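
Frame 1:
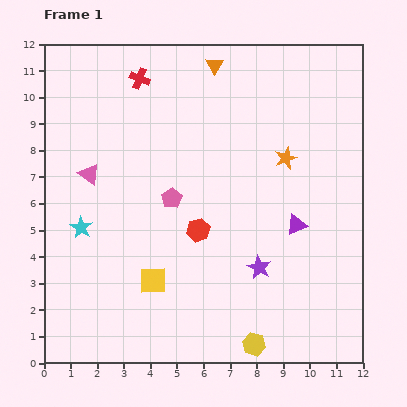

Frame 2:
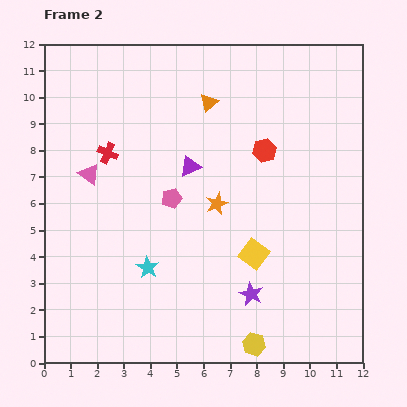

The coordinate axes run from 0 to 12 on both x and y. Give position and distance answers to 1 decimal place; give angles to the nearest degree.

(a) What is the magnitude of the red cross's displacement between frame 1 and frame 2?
3.0

The red cross moved from (3.6, 10.7) to (2.4, 7.9), a distance of √(1.2² + 2.8²) ≈ 3.0.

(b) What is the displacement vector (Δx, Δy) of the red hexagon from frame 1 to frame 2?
(2.5, 3.0)

The red hexagon was at (5.8, 5.0) in frame 1 and (8.3, 8.0) in frame 2.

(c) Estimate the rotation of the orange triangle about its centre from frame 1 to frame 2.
16° clockwise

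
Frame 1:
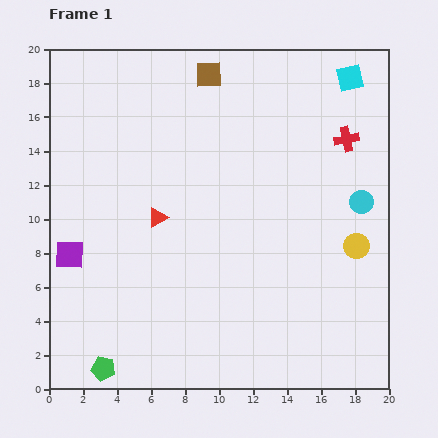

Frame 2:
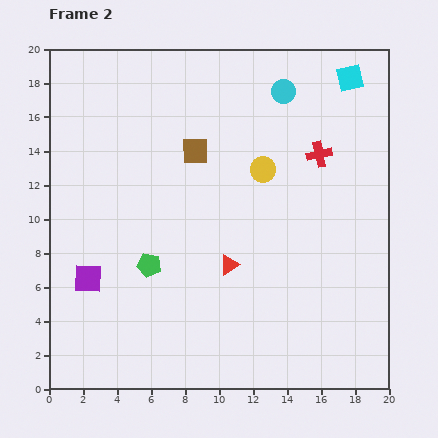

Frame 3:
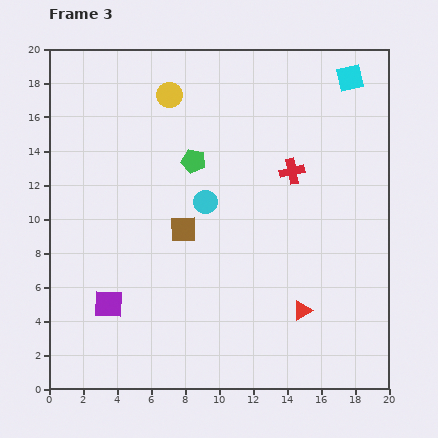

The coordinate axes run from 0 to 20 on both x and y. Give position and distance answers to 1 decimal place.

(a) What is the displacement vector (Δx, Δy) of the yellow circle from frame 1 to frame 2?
(-5.5, 4.5)

The yellow circle was at (18.1, 8.4) in frame 1 and (12.6, 12.9) in frame 2.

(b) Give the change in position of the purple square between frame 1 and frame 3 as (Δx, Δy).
(2.3, -2.9)

The purple square was at (1.2, 7.9) in frame 1 and (3.5, 5.0) in frame 3.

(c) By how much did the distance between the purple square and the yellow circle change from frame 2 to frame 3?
+0.7

Distance in frame 2: 12.1. Distance in frame 3: 12.8.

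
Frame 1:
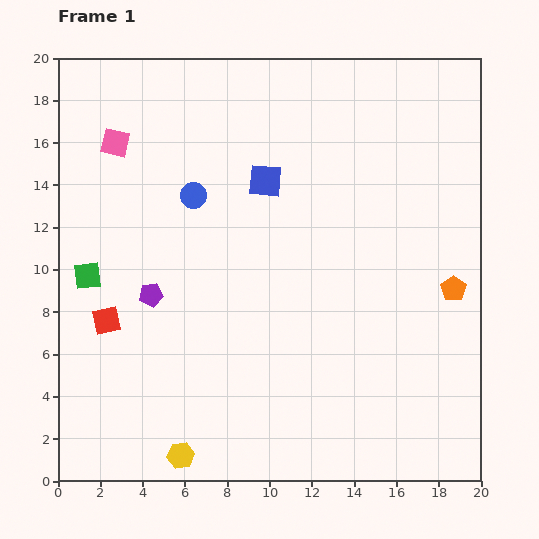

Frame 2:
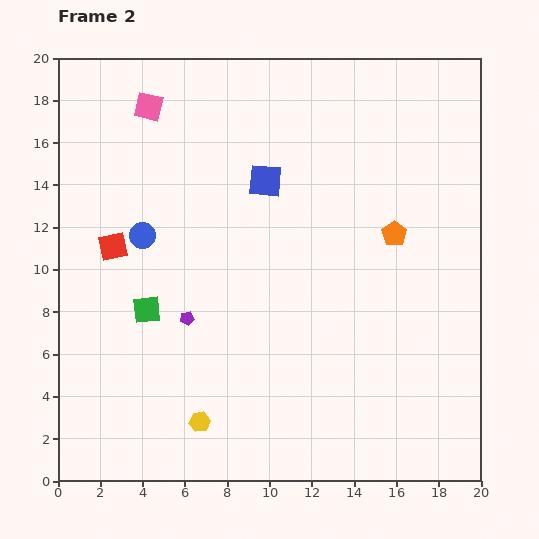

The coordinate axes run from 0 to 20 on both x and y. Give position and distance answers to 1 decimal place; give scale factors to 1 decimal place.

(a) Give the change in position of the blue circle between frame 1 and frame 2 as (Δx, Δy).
(-2.4, -1.9)

The blue circle was at (6.4, 13.5) in frame 1 and (4.0, 11.6) in frame 2.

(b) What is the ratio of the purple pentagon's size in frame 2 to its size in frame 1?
0.6×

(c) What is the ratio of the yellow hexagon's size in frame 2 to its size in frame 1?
0.8×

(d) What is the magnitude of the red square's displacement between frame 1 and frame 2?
3.5

The red square moved from (2.3, 7.6) to (2.6, 11.1), a distance of √(0.3² + 3.5²) ≈ 3.5.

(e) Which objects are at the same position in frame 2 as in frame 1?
the blue square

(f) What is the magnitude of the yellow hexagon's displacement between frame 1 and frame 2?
1.8

The yellow hexagon moved from (5.8, 1.2) to (6.7, 2.8), a distance of √(0.9² + 1.6²) ≈ 1.8.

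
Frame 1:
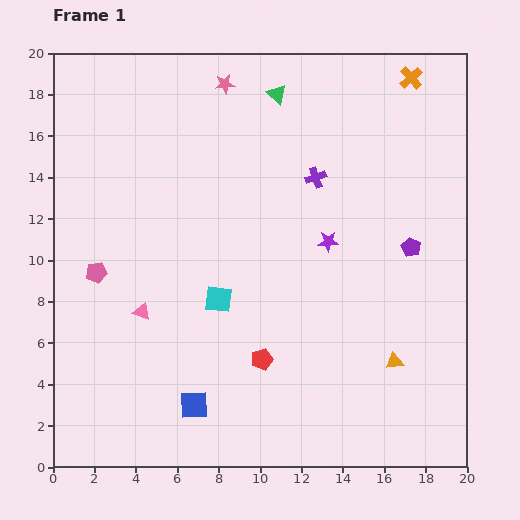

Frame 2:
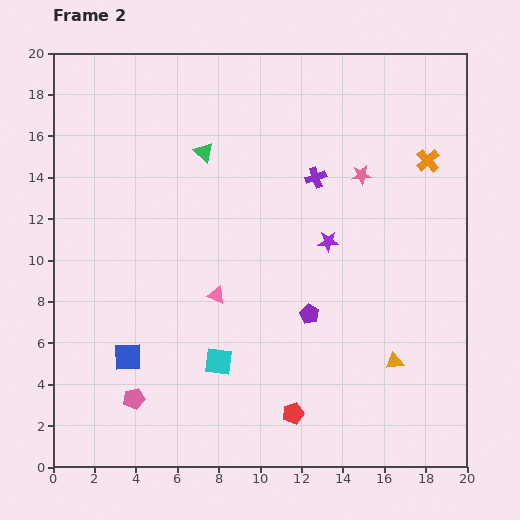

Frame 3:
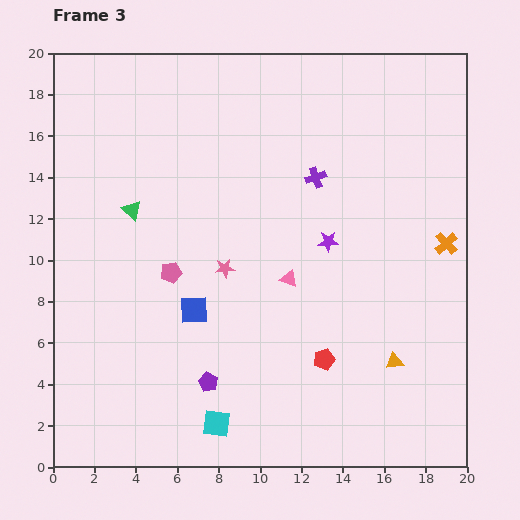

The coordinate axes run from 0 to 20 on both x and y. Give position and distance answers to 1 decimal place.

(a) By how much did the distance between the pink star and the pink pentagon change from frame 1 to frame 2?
+4.4

Distance in frame 1: 11.0. Distance in frame 2: 15.4.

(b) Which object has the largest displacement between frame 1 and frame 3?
the purple pentagon

(moved 11.8; next 9.0)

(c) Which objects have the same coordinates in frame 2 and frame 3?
the purple star, the orange triangle, the purple cross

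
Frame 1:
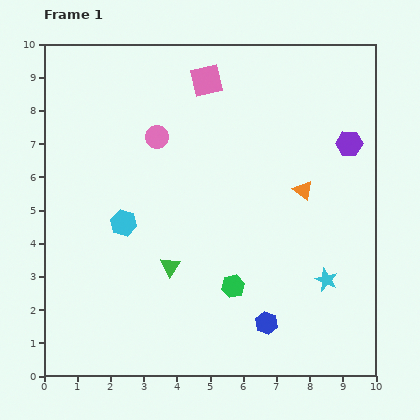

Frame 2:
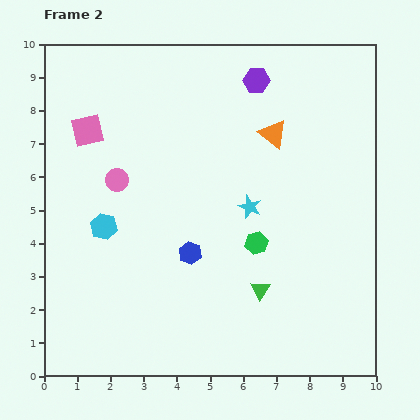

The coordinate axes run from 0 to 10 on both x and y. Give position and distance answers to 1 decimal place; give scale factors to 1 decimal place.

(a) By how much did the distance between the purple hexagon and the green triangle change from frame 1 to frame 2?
-0.2

Distance in frame 1: 6.5. Distance in frame 2: 6.3.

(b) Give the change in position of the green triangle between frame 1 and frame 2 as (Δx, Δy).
(2.7, -0.7)

The green triangle was at (3.8, 3.3) in frame 1 and (6.5, 2.6) in frame 2.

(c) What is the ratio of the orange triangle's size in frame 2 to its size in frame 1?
1.5×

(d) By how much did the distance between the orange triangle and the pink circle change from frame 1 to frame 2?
+0.2

Distance in frame 1: 4.7. Distance in frame 2: 4.9.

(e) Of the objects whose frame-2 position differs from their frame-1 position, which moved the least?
the cyan hexagon

(moved 0.6)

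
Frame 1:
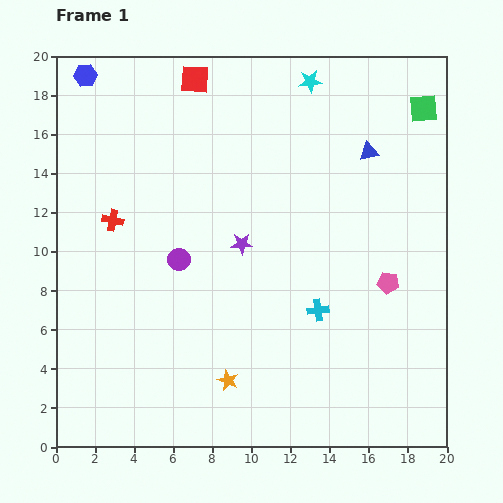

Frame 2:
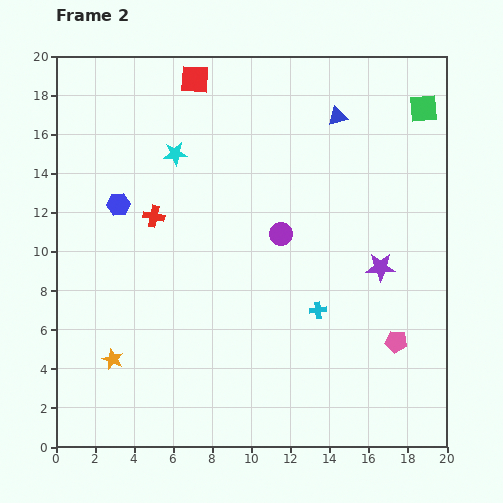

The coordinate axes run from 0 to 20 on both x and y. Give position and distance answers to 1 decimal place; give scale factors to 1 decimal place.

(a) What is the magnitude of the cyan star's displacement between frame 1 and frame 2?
7.8

The cyan star moved from (13.0, 18.7) to (6.1, 15.0), a distance of √(6.9² + 3.7²) ≈ 7.8.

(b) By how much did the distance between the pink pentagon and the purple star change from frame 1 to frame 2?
-3.9

Distance in frame 1: 7.8. Distance in frame 2: 3.9.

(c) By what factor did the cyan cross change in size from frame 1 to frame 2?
0.8×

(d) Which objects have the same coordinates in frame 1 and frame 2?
the red square, the cyan cross, the green square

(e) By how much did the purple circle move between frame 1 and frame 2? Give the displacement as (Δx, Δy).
(5.2, 1.3)

The purple circle was at (6.3, 9.6) in frame 1 and (11.5, 10.9) in frame 2.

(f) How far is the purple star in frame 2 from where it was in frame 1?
7.2

The purple star moved from (9.5, 10.4) to (16.6, 9.2), a distance of √(7.1² + 1.2²) ≈ 7.2.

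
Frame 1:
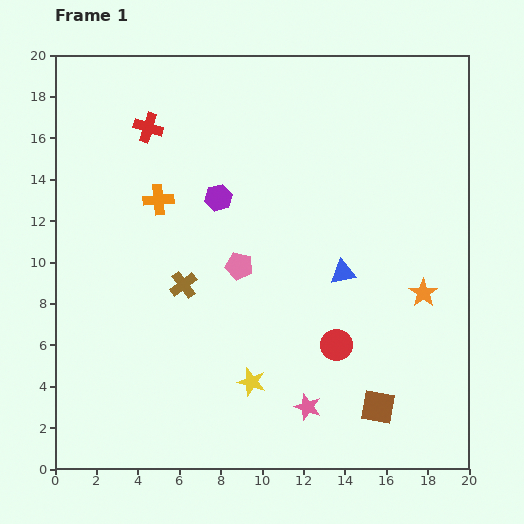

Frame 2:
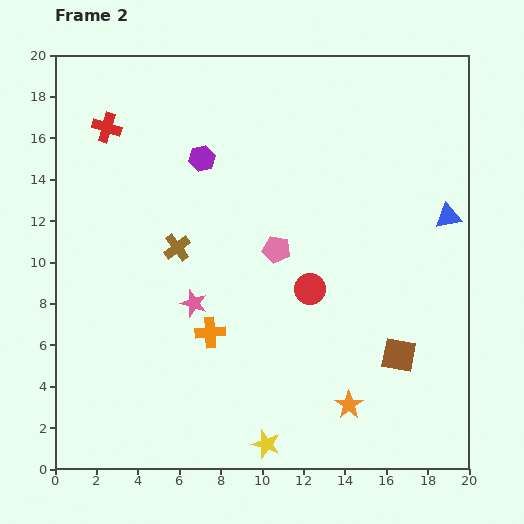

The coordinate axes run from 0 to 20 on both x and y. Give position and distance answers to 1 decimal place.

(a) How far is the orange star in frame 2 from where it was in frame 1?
6.5

The orange star moved from (17.8, 8.5) to (14.2, 3.1), a distance of √(3.6² + 5.4²) ≈ 6.5.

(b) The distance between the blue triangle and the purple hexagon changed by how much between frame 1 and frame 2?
+5.2

Distance in frame 1: 7.0. Distance in frame 2: 12.2.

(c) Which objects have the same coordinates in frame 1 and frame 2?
none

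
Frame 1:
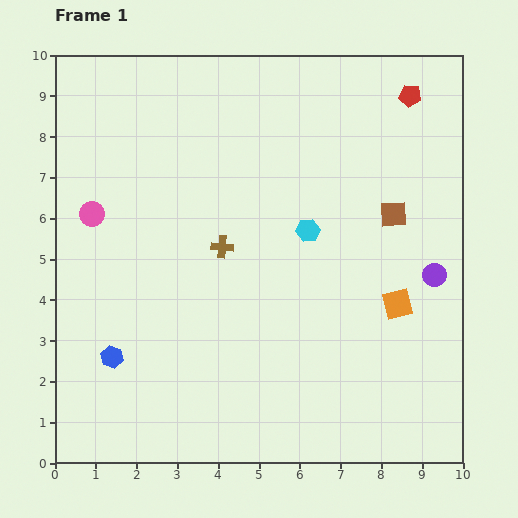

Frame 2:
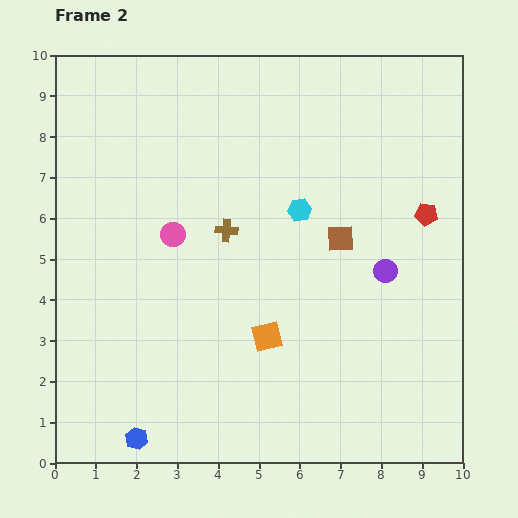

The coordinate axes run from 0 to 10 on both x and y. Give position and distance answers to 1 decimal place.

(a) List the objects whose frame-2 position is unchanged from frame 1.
none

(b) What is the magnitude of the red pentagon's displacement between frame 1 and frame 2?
2.9

The red pentagon moved from (8.7, 9.0) to (9.1, 6.1), a distance of √(0.4² + 2.9²) ≈ 2.9.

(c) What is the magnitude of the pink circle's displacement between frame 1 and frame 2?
2.1

The pink circle moved from (0.9, 6.1) to (2.9, 5.6), a distance of √(2.0² + 0.5²) ≈ 2.1.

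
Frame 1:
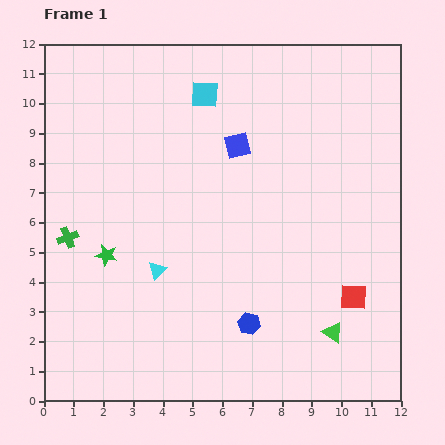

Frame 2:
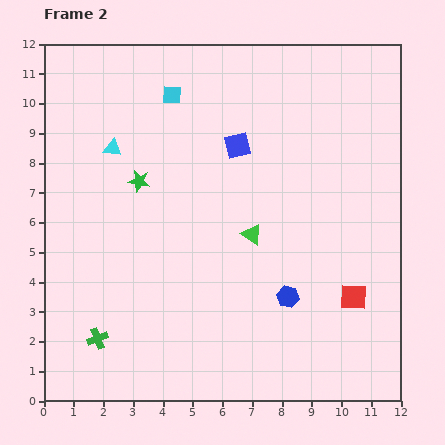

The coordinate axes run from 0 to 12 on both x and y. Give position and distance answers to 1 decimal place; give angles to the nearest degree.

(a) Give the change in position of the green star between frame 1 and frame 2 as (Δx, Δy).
(1.1, 2.5)

The green star was at (2.1, 4.9) in frame 1 and (3.2, 7.4) in frame 2.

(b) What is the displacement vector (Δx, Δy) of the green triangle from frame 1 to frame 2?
(-2.7, 3.3)

The green triangle was at (9.7, 2.3) in frame 1 and (7.0, 5.6) in frame 2.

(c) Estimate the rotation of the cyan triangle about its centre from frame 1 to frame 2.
54° clockwise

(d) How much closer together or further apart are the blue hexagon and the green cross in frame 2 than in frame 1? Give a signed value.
-0.2

Distance in frame 1: 6.8. Distance in frame 2: 6.6.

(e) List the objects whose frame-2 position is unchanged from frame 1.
the blue square, the red square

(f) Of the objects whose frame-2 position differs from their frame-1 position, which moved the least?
the cyan square

(moved 1.1)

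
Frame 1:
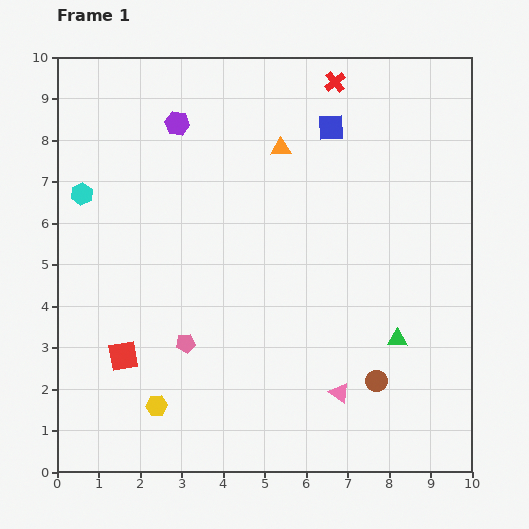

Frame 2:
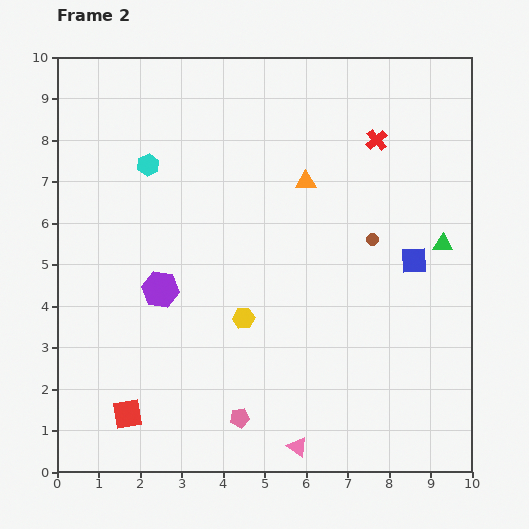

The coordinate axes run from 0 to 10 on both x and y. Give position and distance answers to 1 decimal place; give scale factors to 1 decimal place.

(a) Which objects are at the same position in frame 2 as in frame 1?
none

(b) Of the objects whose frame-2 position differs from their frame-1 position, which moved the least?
the orange triangle

(moved 1.0)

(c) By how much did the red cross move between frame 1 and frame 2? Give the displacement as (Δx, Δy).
(1.0, -1.4)

The red cross was at (6.7, 9.4) in frame 1 and (7.7, 8.0) in frame 2.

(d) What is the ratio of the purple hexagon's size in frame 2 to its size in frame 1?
1.5×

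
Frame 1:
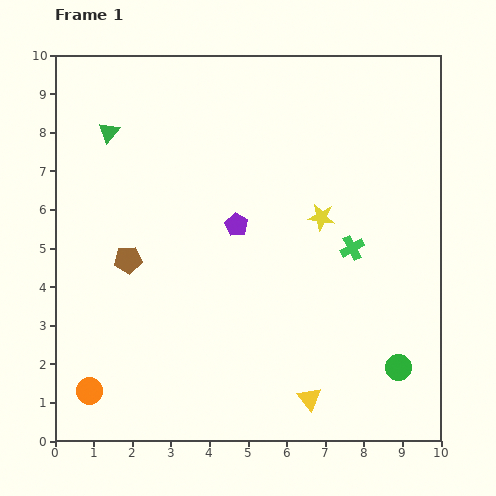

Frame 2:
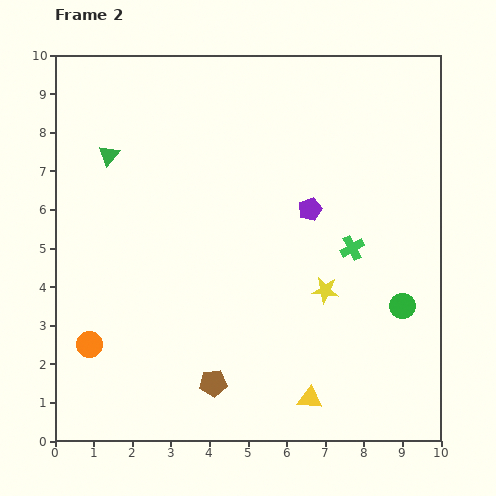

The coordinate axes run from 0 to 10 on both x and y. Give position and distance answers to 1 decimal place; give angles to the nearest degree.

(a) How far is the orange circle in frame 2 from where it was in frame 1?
1.2

The orange circle moved from (0.9, 1.3) to (0.9, 2.5), a distance of √(0.0² + 1.2²) ≈ 1.2.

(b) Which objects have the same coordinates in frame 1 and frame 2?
the yellow triangle, the green cross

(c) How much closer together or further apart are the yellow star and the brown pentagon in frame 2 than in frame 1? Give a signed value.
-1.3

Distance in frame 1: 5.1. Distance in frame 2: 3.8.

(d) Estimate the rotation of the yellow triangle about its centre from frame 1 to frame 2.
46° counter-clockwise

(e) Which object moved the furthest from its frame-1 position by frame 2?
the brown pentagon

(moved 3.9; next 1.9)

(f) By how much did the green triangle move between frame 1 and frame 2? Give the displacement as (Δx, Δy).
(0.0, -0.6)

The green triangle was at (1.4, 8.0) in frame 1 and (1.4, 7.4) in frame 2.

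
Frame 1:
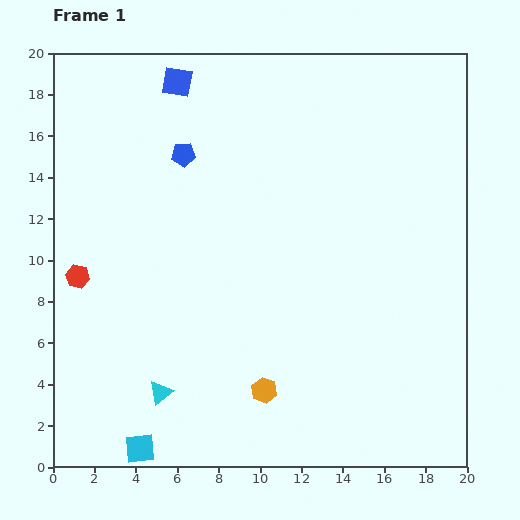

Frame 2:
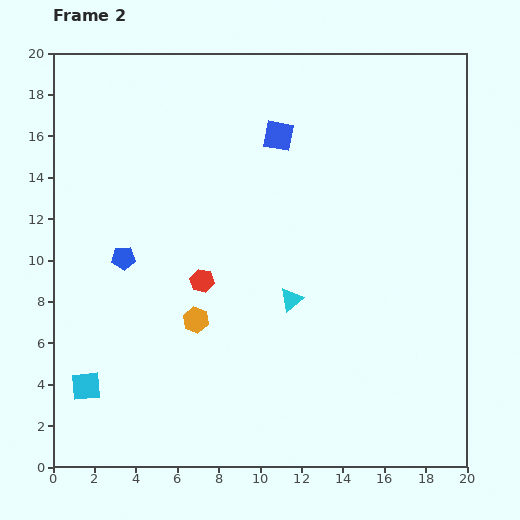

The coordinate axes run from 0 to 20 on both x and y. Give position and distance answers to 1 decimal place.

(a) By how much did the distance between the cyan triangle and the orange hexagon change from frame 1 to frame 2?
-0.3

Distance in frame 1: 5.0. Distance in frame 2: 4.7.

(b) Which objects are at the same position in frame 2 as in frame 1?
none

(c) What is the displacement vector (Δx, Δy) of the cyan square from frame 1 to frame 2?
(-2.6, 3.0)

The cyan square was at (4.2, 0.9) in frame 1 and (1.6, 3.9) in frame 2.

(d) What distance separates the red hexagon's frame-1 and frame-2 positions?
6.0

The red hexagon moved from (1.2, 9.2) to (7.2, 9.0), a distance of √(6.0² + 0.2²) ≈ 6.0.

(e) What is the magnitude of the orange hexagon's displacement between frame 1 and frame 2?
4.7

The orange hexagon moved from (10.2, 3.7) to (6.9, 7.1), a distance of √(3.3² + 3.4²) ≈ 4.7.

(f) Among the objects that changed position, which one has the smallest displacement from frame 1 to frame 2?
the cyan square

(moved 4.0)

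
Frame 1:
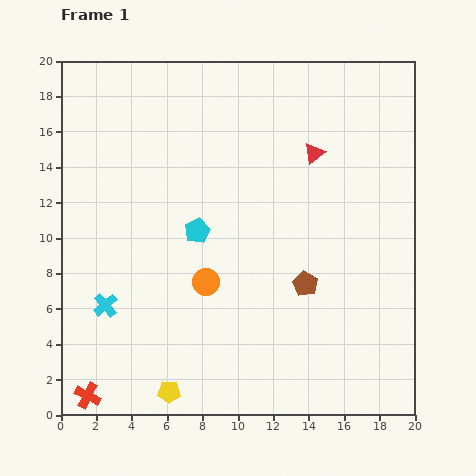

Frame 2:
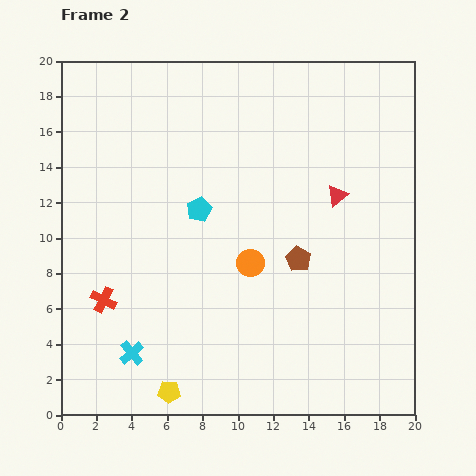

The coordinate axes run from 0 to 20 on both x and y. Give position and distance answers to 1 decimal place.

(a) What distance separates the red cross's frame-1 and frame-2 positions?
5.5

The red cross moved from (1.5, 1.1) to (2.4, 6.5), a distance of √(0.9² + 5.4²) ≈ 5.5.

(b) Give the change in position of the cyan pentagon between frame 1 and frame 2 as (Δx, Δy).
(0.1, 1.2)

The cyan pentagon was at (7.7, 10.4) in frame 1 and (7.8, 11.6) in frame 2.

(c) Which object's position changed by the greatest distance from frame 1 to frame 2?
the red cross

(moved 5.5; next 3.1)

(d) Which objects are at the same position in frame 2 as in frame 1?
the yellow pentagon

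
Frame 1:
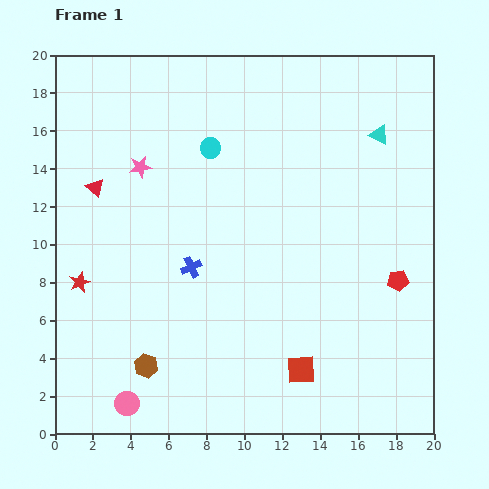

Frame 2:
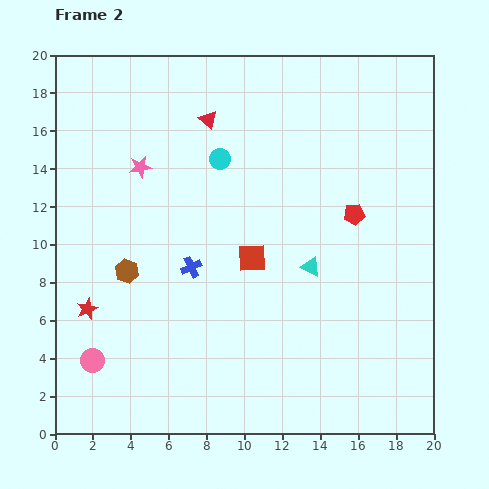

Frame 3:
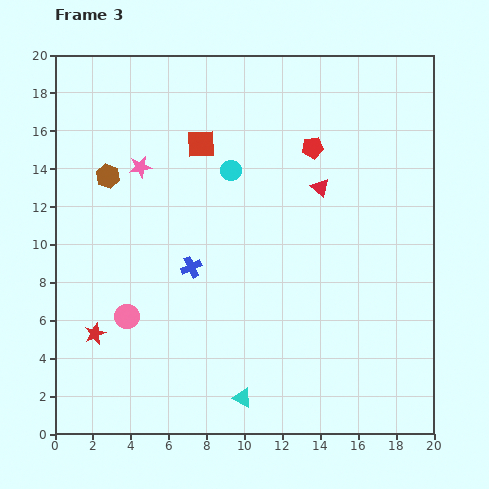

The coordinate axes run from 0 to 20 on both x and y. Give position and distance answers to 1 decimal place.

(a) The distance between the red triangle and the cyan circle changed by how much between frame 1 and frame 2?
-4.3

Distance in frame 1: 6.5. Distance in frame 2: 2.2.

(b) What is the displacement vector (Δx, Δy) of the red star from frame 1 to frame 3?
(0.8, -2.7)

The red star was at (1.3, 8.0) in frame 1 and (2.1, 5.3) in frame 3.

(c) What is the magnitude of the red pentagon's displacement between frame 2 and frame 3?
4.1

The red pentagon moved from (15.8, 11.6) to (13.6, 15.1), a distance of √(2.2² + 3.5²) ≈ 4.1.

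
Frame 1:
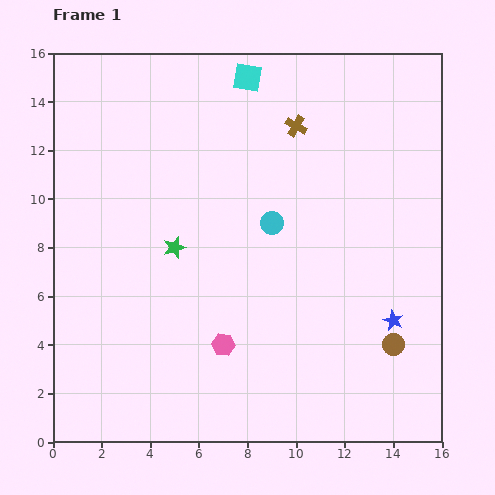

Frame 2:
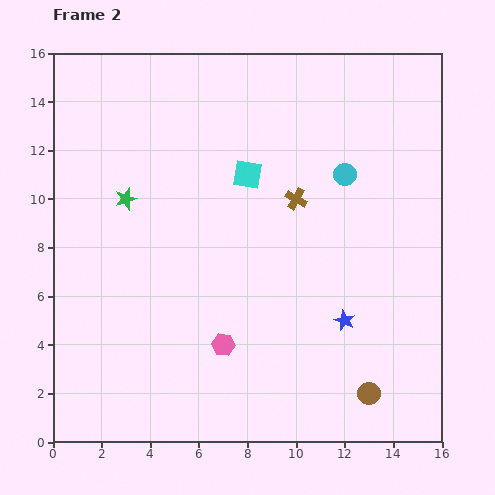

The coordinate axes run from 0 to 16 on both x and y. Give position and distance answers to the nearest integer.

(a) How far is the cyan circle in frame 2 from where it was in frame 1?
4

The cyan circle moved from (9, 9) to (12, 11), a distance of √(3² + 2²) ≈ 4.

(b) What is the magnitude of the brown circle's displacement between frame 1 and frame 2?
2

The brown circle moved from (14, 4) to (13, 2), a distance of √(1² + 2²) ≈ 2.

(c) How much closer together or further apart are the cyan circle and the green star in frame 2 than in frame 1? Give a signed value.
+5

Distance in frame 1: 4. Distance in frame 2: 9.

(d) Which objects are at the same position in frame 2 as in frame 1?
the pink hexagon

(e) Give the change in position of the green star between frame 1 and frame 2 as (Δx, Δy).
(-2, 2)

The green star was at (5, 8) in frame 1 and (3, 10) in frame 2.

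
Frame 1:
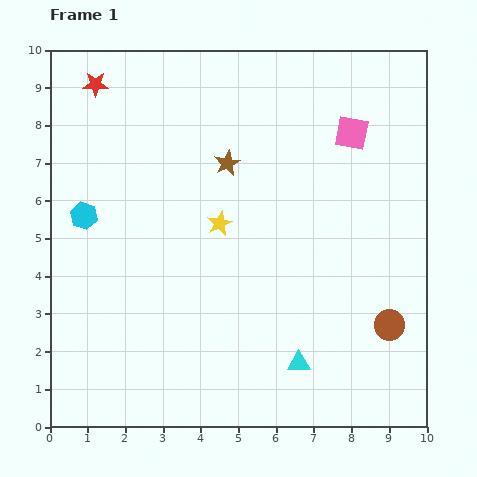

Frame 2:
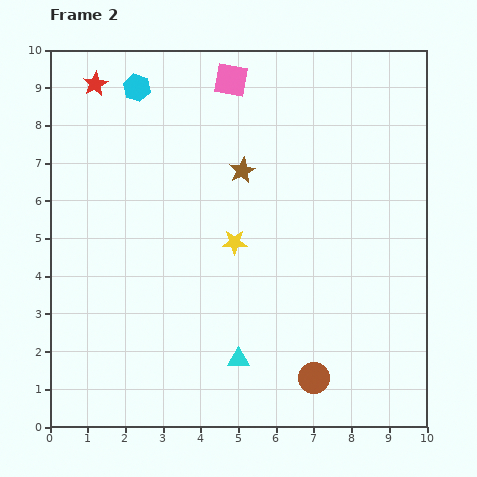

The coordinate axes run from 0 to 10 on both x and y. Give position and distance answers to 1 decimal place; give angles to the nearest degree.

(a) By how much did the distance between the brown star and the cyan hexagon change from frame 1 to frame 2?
-0.4

Distance in frame 1: 4.0. Distance in frame 2: 3.6.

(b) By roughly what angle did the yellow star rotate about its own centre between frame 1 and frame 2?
25° clockwise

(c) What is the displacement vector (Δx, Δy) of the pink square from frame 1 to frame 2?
(-3.2, 1.4)

The pink square was at (8.0, 7.8) in frame 1 and (4.8, 9.2) in frame 2.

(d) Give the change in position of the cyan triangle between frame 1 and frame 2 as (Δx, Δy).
(-1.6, 0.1)

The cyan triangle was at (6.6, 1.7) in frame 1 and (5.0, 1.8) in frame 2.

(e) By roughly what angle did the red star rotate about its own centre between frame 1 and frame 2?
29° counter-clockwise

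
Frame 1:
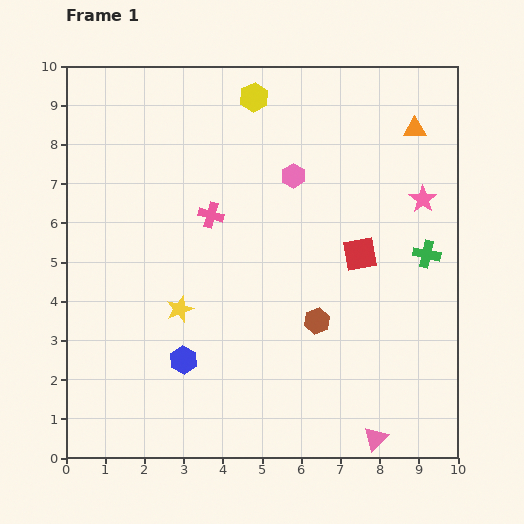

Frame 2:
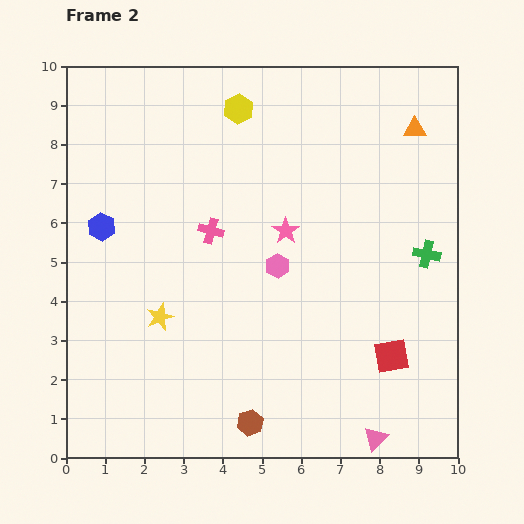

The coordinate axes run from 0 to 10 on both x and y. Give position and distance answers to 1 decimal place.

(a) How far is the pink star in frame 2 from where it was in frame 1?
3.6

The pink star moved from (9.1, 6.6) to (5.6, 5.8), a distance of √(3.5² + 0.8²) ≈ 3.6.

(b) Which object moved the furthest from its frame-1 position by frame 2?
the blue hexagon

(moved 4.0; next 3.6)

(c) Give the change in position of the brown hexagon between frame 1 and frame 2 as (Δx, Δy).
(-1.7, -2.6)

The brown hexagon was at (6.4, 3.5) in frame 1 and (4.7, 0.9) in frame 2.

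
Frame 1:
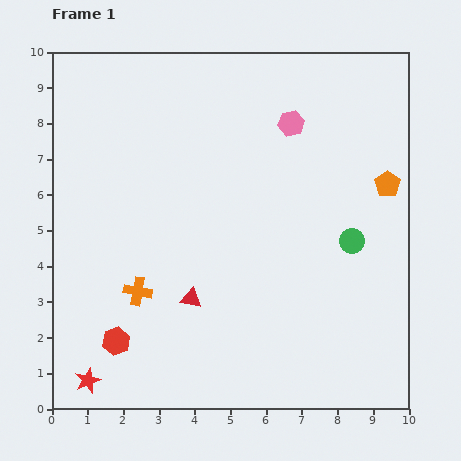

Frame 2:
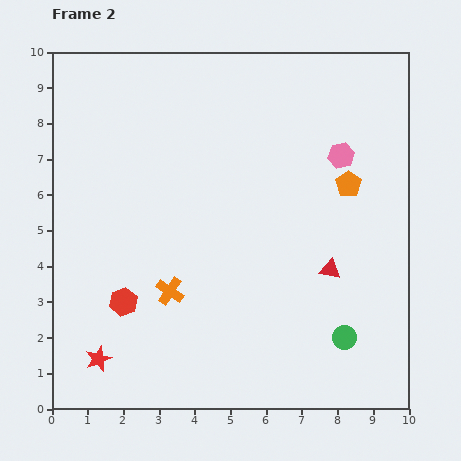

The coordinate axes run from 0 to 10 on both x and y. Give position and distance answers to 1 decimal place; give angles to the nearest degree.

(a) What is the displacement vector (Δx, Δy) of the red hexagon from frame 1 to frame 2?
(0.2, 1.1)

The red hexagon was at (1.8, 1.9) in frame 1 and (2.0, 3.0) in frame 2.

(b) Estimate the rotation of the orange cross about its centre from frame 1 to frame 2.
23° clockwise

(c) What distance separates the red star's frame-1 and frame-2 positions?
0.7

The red star moved from (1.0, 0.8) to (1.3, 1.4), a distance of √(0.3² + 0.6²) ≈ 0.7.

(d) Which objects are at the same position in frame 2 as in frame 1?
none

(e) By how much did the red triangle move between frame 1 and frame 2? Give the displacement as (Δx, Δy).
(3.9, 0.8)

The red triangle was at (3.9, 3.1) in frame 1 and (7.8, 3.9) in frame 2.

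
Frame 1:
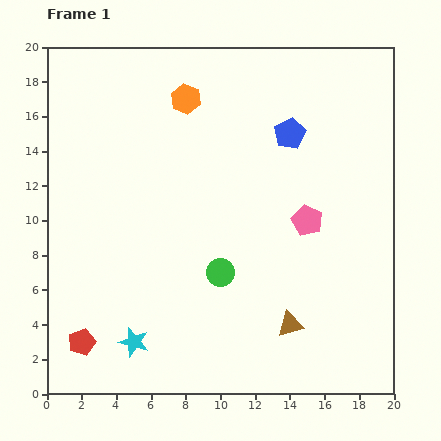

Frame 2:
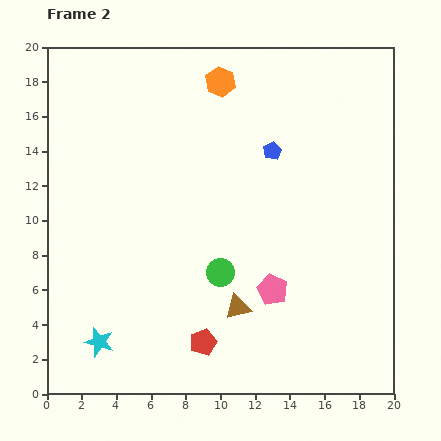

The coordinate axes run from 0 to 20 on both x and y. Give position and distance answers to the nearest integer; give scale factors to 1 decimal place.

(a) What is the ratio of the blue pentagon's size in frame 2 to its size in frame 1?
0.6×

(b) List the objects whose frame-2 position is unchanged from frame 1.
the green circle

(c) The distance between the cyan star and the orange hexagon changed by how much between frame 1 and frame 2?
+3

Distance in frame 1: 14. Distance in frame 2: 17.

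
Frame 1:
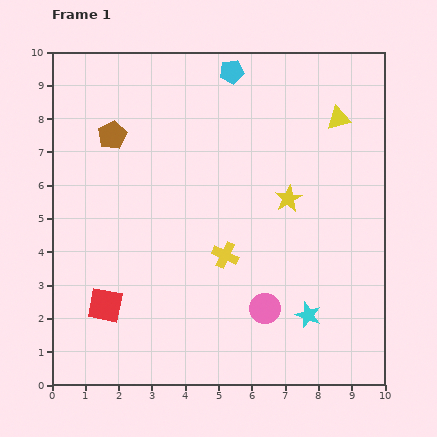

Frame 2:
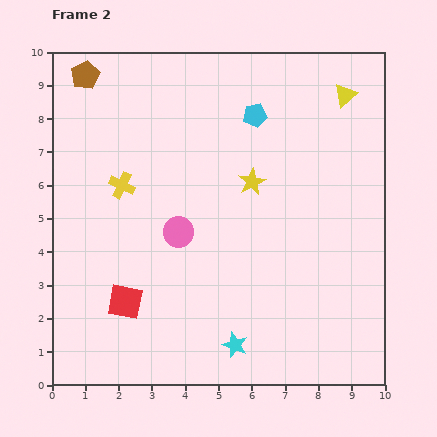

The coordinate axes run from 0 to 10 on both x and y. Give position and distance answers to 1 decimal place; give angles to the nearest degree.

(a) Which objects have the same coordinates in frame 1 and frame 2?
none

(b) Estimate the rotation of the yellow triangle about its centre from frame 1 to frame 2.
27° counter-clockwise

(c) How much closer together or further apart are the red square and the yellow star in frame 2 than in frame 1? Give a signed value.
-1.2

Distance in frame 1: 6.4. Distance in frame 2: 5.2.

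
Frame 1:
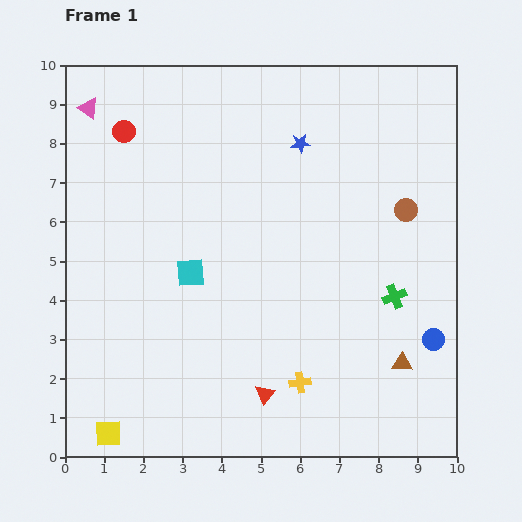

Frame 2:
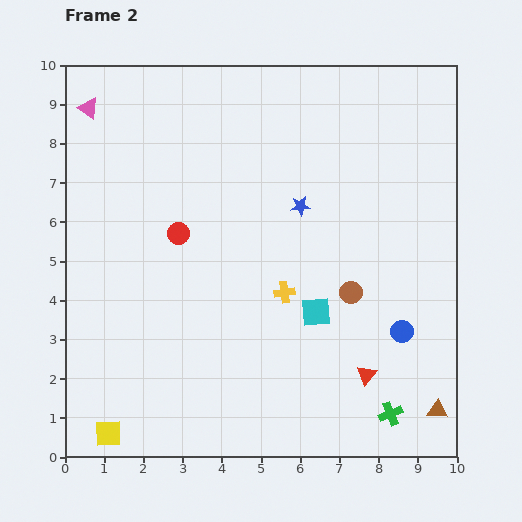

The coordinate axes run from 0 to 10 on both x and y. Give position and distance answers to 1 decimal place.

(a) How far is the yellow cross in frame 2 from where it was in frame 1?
2.3

The yellow cross moved from (6.0, 1.9) to (5.6, 4.2), a distance of √(0.4² + 2.3²) ≈ 2.3.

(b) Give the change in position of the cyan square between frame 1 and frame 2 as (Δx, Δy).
(3.2, -1.0)

The cyan square was at (3.2, 4.7) in frame 1 and (6.4, 3.7) in frame 2.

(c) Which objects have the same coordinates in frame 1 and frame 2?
the yellow square, the pink triangle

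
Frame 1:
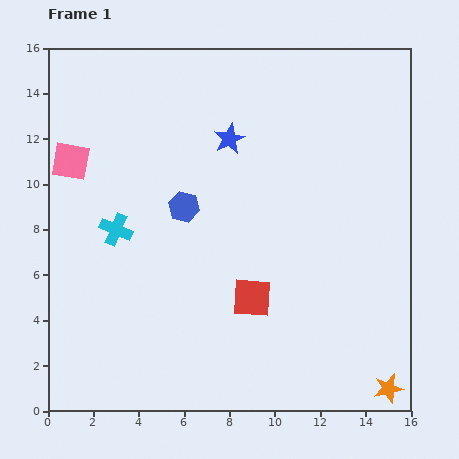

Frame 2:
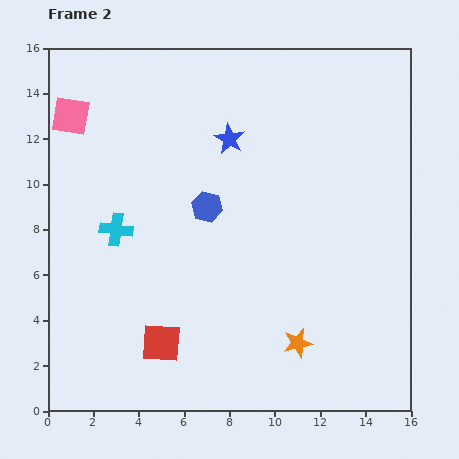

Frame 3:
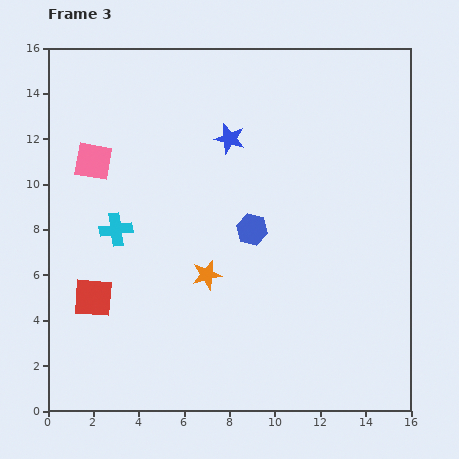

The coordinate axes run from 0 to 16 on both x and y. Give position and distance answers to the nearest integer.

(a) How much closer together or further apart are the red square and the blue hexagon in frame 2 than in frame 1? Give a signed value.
+1

Distance in frame 1: 5. Distance in frame 2: 6.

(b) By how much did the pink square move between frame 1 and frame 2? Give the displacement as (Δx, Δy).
(0, 2)

The pink square was at (1, 11) in frame 1 and (1, 13) in frame 2.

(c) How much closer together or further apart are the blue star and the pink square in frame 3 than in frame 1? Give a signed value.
-1

Distance in frame 1: 7. Distance in frame 3: 6.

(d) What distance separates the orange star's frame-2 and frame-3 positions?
5

The orange star moved from (11, 3) to (7, 6), a distance of √(4² + 3²) ≈ 5.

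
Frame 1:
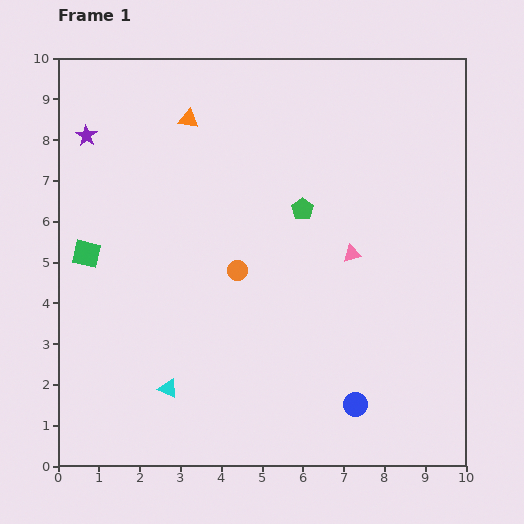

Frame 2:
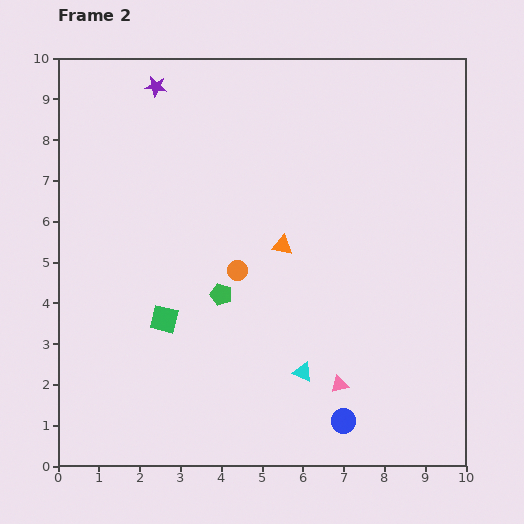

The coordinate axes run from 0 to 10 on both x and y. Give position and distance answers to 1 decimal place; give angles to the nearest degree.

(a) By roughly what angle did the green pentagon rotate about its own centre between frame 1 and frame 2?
19° counter-clockwise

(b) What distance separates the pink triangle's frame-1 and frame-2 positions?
3.2

The pink triangle moved from (7.2, 5.2) to (6.9, 2.0), a distance of √(0.3² + 3.2²) ≈ 3.2.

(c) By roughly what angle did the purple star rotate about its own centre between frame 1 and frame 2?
23° counter-clockwise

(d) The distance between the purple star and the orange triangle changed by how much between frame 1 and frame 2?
+2.5

Distance in frame 1: 2.5. Distance in frame 2: 5.0.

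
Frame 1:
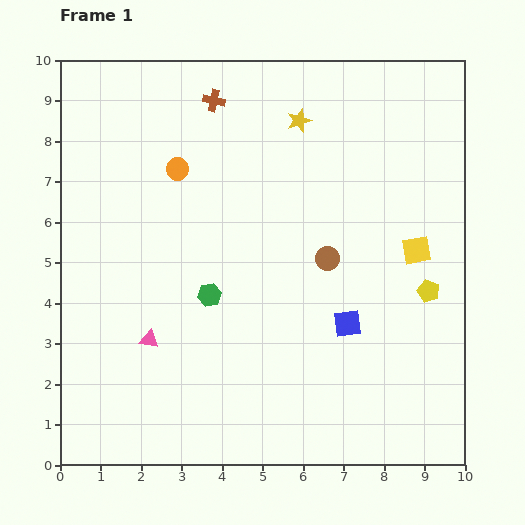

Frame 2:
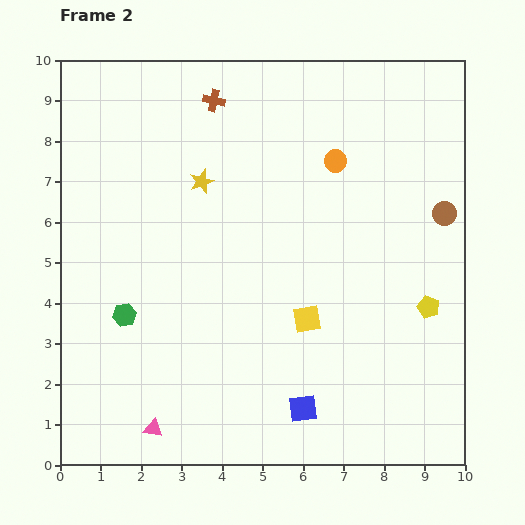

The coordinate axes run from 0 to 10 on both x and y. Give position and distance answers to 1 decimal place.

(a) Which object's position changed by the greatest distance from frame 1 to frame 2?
the orange circle

(moved 3.9; next 3.2)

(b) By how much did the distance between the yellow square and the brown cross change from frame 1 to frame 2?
-0.3

Distance in frame 1: 6.2. Distance in frame 2: 5.9.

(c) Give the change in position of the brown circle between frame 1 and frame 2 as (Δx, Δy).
(2.9, 1.1)

The brown circle was at (6.6, 5.1) in frame 1 and (9.5, 6.2) in frame 2.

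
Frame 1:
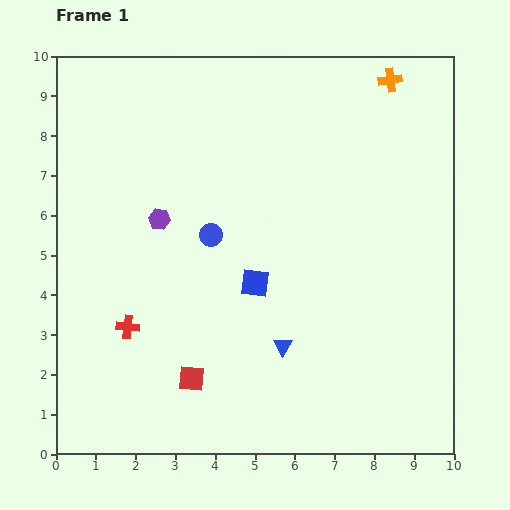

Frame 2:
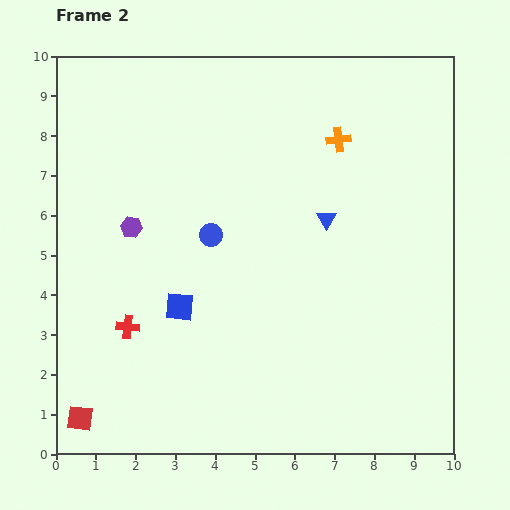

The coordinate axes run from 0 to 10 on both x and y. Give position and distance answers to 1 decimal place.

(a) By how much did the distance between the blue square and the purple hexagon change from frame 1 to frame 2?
-0.6

Distance in frame 1: 2.9. Distance in frame 2: 2.3.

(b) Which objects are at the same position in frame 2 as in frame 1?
the blue circle, the red cross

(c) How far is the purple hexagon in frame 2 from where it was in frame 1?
0.7

The purple hexagon moved from (2.6, 5.9) to (1.9, 5.7), a distance of √(0.7² + 0.2²) ≈ 0.7.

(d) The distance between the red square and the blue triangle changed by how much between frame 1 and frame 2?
+5.6

Distance in frame 1: 2.4. Distance in frame 2: 8.0.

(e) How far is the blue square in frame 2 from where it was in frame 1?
2.0

The blue square moved from (5.0, 4.3) to (3.1, 3.7), a distance of √(1.9² + 0.6²) ≈ 2.0.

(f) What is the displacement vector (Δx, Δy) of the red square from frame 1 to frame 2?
(-2.8, -1.0)

The red square was at (3.4, 1.9) in frame 1 and (0.6, 0.9) in frame 2.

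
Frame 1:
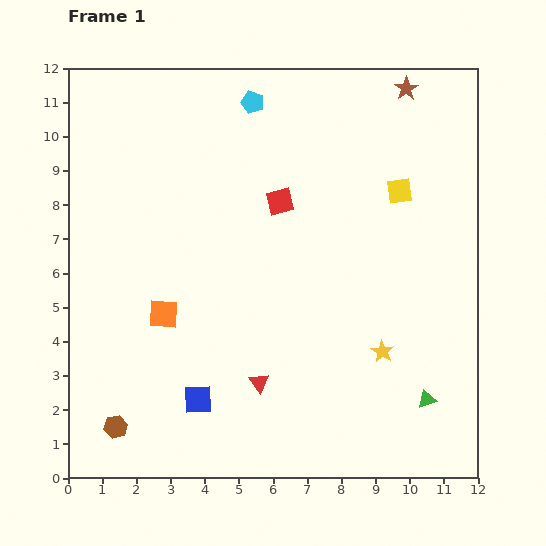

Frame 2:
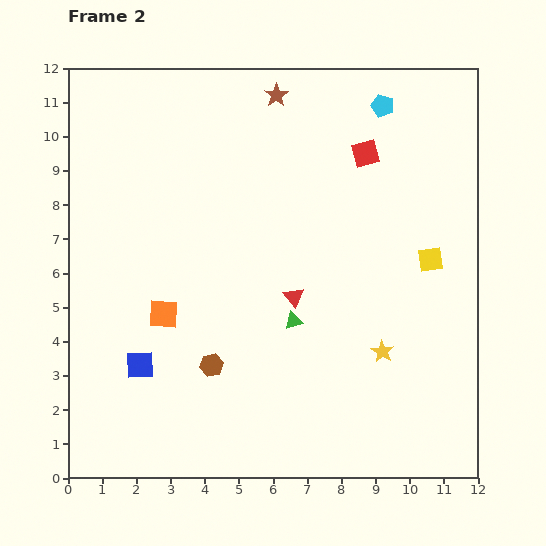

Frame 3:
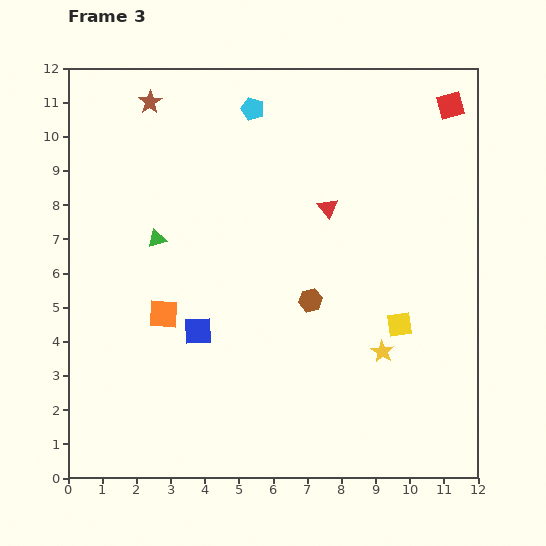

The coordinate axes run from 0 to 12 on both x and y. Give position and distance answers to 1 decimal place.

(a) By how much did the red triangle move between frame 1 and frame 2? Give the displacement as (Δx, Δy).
(1.0, 2.5)

The red triangle was at (5.6, 2.8) in frame 1 and (6.6, 5.3) in frame 2.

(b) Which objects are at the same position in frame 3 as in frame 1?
the yellow star, the orange square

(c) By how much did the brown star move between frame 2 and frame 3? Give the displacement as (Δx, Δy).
(-3.7, -0.2)

The brown star was at (6.1, 11.2) in frame 2 and (2.4, 11.0) in frame 3.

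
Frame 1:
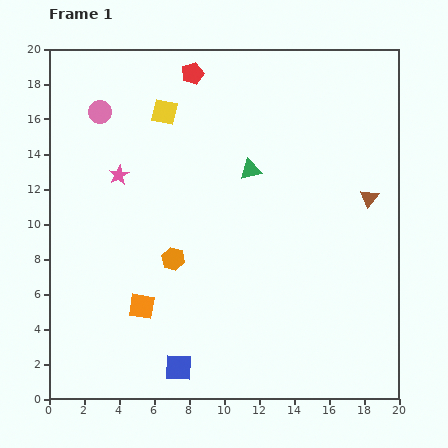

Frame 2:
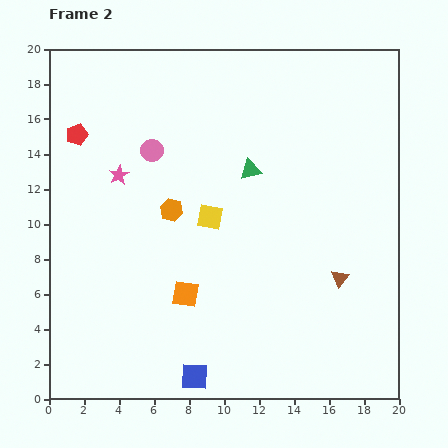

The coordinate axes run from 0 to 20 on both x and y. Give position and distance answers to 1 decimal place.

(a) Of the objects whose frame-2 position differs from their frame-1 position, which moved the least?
the blue square

(moved 1.0)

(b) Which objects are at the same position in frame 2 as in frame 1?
the green triangle, the pink star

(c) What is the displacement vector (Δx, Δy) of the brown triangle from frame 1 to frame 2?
(-1.7, -4.6)

The brown triangle was at (18.3, 11.5) in frame 1 and (16.6, 6.9) in frame 2.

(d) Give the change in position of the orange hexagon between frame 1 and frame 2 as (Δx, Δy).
(-0.1, 2.8)

The orange hexagon was at (7.1, 8.0) in frame 1 and (7.0, 10.8) in frame 2.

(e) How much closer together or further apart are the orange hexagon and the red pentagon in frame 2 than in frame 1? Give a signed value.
-3.8

Distance in frame 1: 10.7. Distance in frame 2: 6.9.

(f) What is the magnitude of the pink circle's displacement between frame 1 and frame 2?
3.7

The pink circle moved from (2.9, 16.4) to (5.9, 14.2), a distance of √(3.0² + 2.2²) ≈ 3.7.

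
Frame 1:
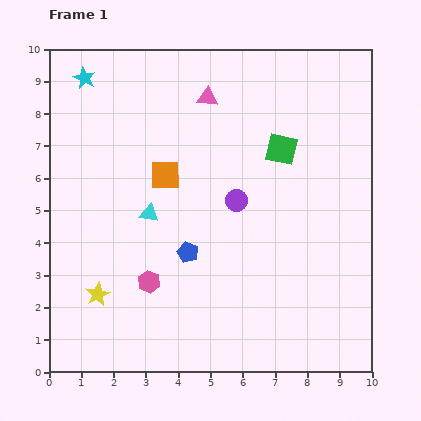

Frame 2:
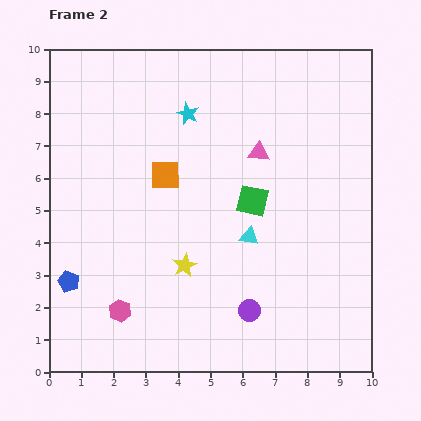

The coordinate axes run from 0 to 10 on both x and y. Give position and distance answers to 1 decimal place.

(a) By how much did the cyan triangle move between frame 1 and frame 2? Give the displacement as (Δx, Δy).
(3.1, -0.7)

The cyan triangle was at (3.1, 4.9) in frame 1 and (6.2, 4.2) in frame 2.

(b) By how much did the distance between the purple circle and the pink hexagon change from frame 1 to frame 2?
+0.3

Distance in frame 1: 3.7. Distance in frame 2: 4.0.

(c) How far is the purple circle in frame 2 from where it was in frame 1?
3.4

The purple circle moved from (5.8, 5.3) to (6.2, 1.9), a distance of √(0.4² + 3.4²) ≈ 3.4.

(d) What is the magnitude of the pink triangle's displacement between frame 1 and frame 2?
2.3

The pink triangle moved from (4.9, 8.5) to (6.5, 6.8), a distance of √(1.6² + 1.7²) ≈ 2.3.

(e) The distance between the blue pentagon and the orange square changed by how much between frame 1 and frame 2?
+2.0

Distance in frame 1: 2.5. Distance in frame 2: 4.5.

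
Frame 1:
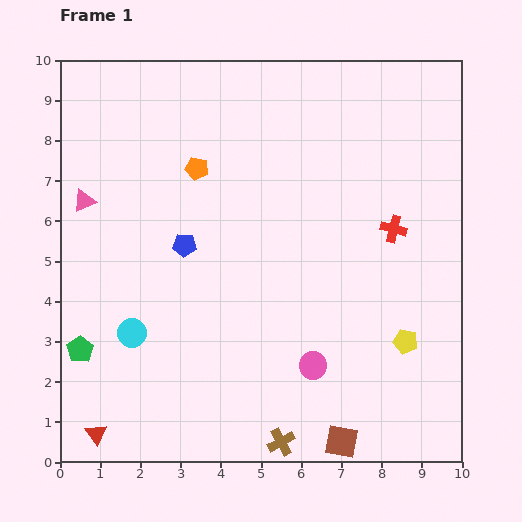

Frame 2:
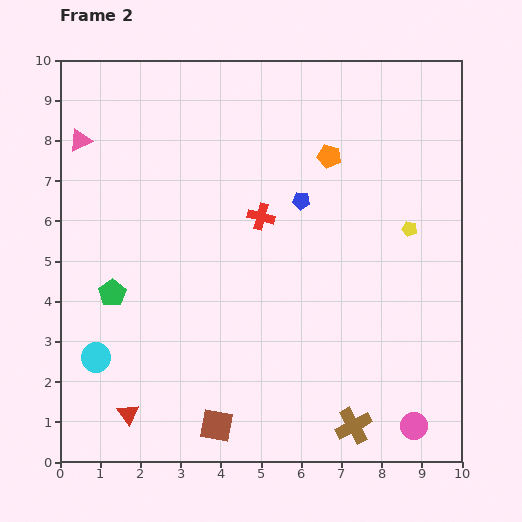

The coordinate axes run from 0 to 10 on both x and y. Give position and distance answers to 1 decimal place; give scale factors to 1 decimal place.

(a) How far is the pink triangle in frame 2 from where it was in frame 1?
1.5

The pink triangle moved from (0.6, 6.5) to (0.5, 8.0), a distance of √(0.1² + 1.5²) ≈ 1.5.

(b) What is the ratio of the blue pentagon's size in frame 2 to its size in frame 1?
0.7×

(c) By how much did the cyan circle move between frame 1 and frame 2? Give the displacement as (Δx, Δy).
(-0.9, -0.6)

The cyan circle was at (1.8, 3.2) in frame 1 and (0.9, 2.6) in frame 2.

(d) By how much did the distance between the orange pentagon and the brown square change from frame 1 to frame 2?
-0.4

Distance in frame 1: 7.7. Distance in frame 2: 7.3.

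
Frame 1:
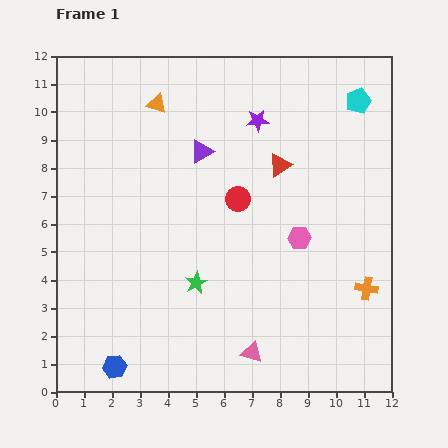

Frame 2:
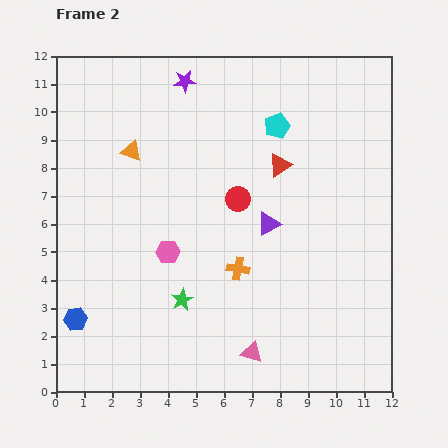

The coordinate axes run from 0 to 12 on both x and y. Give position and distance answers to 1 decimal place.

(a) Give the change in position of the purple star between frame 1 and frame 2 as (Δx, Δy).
(-2.6, 1.4)

The purple star was at (7.2, 9.7) in frame 1 and (4.6, 11.1) in frame 2.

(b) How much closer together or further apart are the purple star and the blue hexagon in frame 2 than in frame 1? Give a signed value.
-0.8

Distance in frame 1: 10.2. Distance in frame 2: 9.4.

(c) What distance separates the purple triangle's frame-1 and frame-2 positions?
3.5

The purple triangle moved from (5.2, 8.6) to (7.6, 6.0), a distance of √(2.4² + 2.6²) ≈ 3.5.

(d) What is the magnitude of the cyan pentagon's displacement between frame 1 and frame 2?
3.0

The cyan pentagon moved from (10.8, 10.4) to (7.9, 9.5), a distance of √(2.9² + 0.9²) ≈ 3.0.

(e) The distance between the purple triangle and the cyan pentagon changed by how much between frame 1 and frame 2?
-2.4

Distance in frame 1: 5.9. Distance in frame 2: 3.5.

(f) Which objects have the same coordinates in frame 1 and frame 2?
the red circle, the pink triangle, the red triangle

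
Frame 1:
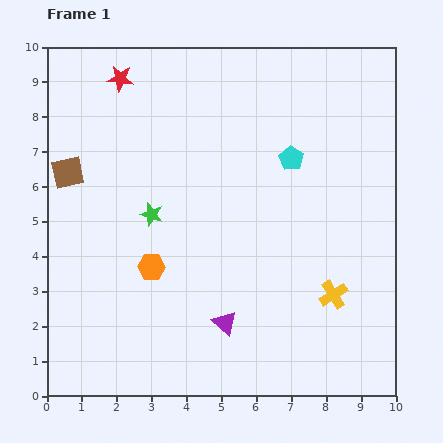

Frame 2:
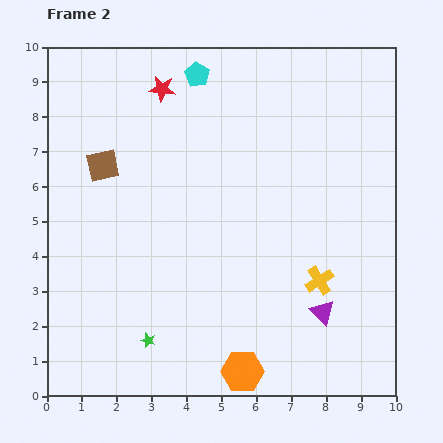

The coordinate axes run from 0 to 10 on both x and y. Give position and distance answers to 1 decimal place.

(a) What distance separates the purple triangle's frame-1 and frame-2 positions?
2.8

The purple triangle moved from (5.1, 2.1) to (7.9, 2.4), a distance of √(2.8² + 0.3²) ≈ 2.8.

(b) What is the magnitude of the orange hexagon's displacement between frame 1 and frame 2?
4.0

The orange hexagon moved from (3.0, 3.7) to (5.6, 0.7), a distance of √(2.6² + 3.0²) ≈ 4.0.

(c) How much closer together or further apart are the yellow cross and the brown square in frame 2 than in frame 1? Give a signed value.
-1.4

Distance in frame 1: 8.4. Distance in frame 2: 7.0.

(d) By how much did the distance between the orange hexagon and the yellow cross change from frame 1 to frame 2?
-1.9

Distance in frame 1: 5.3. Distance in frame 2: 3.4.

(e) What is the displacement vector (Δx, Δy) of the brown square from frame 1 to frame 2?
(1.0, 0.2)

The brown square was at (0.6, 6.4) in frame 1 and (1.6, 6.6) in frame 2.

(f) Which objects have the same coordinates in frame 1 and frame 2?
none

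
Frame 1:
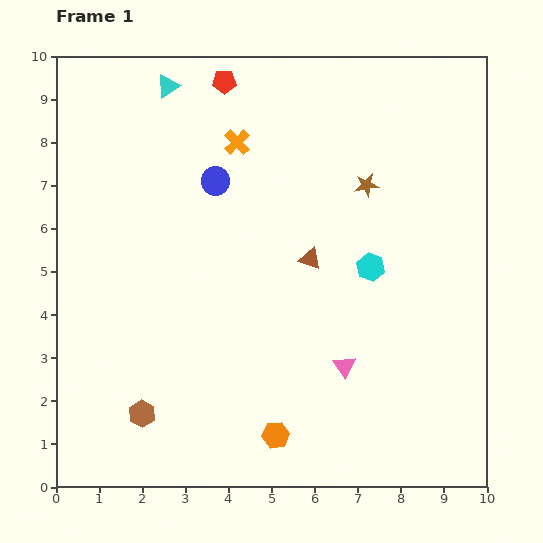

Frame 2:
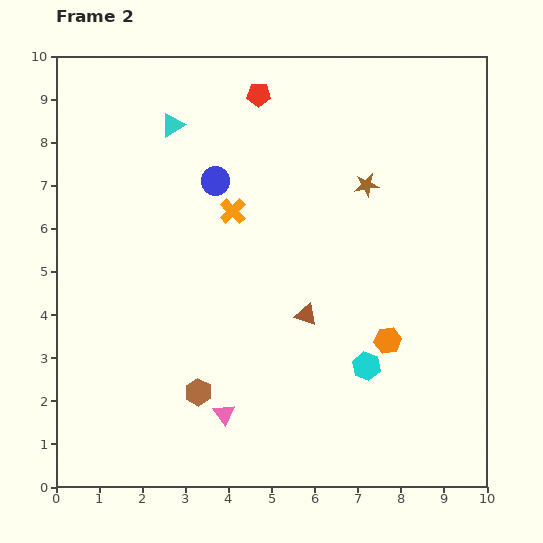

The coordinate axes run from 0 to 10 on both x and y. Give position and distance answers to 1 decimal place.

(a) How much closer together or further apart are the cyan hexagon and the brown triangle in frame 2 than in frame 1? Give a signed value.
+0.4

Distance in frame 1: 1.4. Distance in frame 2: 1.8.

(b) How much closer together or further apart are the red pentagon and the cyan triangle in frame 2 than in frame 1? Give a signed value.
+0.8

Distance in frame 1: 1.3. Distance in frame 2: 2.1.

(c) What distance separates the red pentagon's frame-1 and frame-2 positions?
0.9

The red pentagon moved from (3.9, 9.4) to (4.7, 9.1), a distance of √(0.8² + 0.3²) ≈ 0.9.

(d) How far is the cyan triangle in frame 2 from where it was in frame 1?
0.9

The cyan triangle moved from (2.6, 9.3) to (2.7, 8.4), a distance of √(0.1² + 0.9²) ≈ 0.9.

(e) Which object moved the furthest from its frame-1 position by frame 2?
the orange hexagon

(moved 3.4; next 3.0)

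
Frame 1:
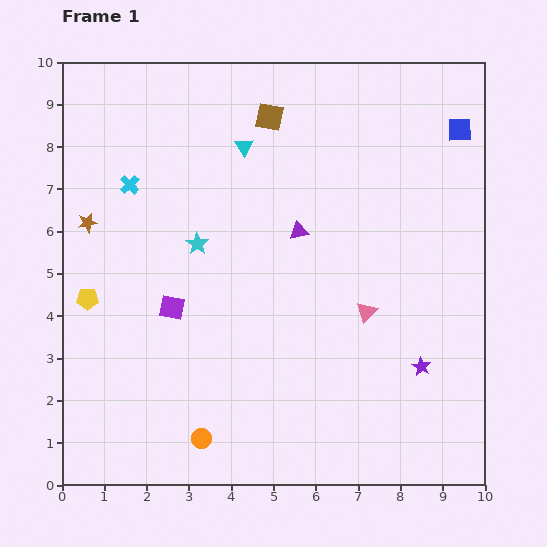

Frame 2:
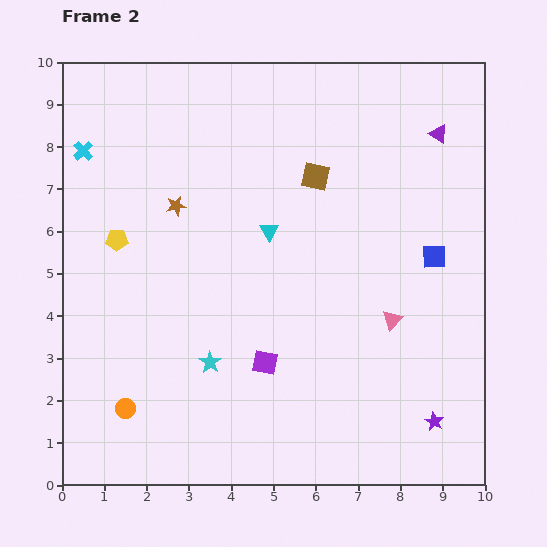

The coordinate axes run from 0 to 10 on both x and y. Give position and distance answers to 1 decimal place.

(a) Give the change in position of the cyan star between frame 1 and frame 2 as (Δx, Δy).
(0.3, -2.8)

The cyan star was at (3.2, 5.7) in frame 1 and (3.5, 2.9) in frame 2.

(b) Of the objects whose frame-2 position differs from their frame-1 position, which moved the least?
the pink triangle

(moved 0.6)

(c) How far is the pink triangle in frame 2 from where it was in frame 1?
0.6

The pink triangle moved from (7.2, 4.1) to (7.8, 3.9), a distance of √(0.6² + 0.2²) ≈ 0.6.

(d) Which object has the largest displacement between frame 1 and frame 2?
the purple triangle

(moved 4.0; next 3.1)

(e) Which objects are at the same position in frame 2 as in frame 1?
none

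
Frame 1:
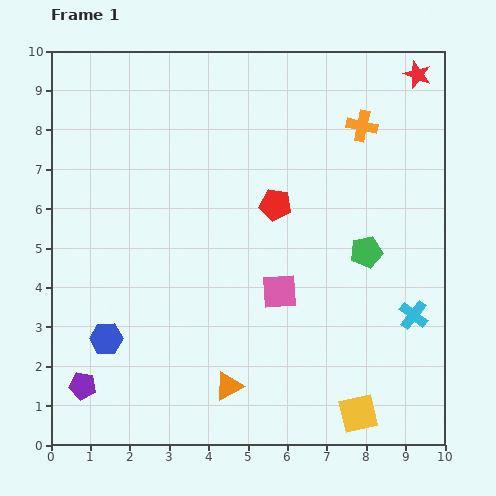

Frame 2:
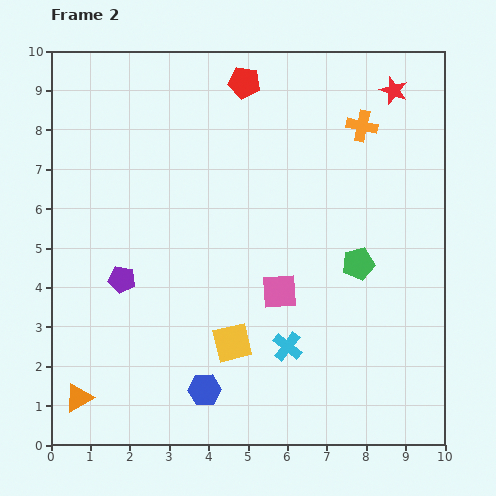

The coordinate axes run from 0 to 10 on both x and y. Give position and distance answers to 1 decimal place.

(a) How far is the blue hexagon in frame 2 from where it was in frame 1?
2.8

The blue hexagon moved from (1.4, 2.7) to (3.9, 1.4), a distance of √(2.5² + 1.3²) ≈ 2.8.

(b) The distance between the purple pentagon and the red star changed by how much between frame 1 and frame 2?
-3.2

Distance in frame 1: 11.6. Distance in frame 2: 8.4.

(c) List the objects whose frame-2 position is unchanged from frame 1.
the pink square, the orange cross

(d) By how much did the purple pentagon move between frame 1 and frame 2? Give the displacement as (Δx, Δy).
(1.0, 2.7)

The purple pentagon was at (0.8, 1.5) in frame 1 and (1.8, 4.2) in frame 2.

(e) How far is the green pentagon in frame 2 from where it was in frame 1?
0.4

The green pentagon moved from (8.0, 4.9) to (7.8, 4.6), a distance of √(0.2² + 0.3²) ≈ 0.4.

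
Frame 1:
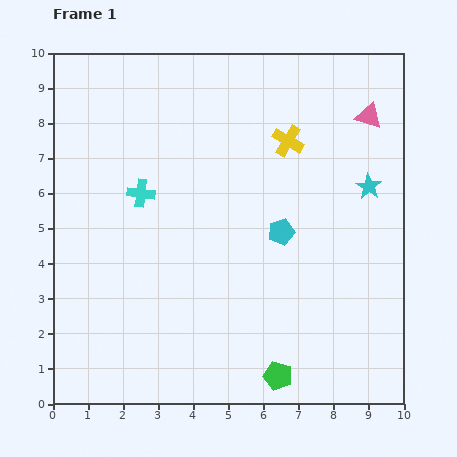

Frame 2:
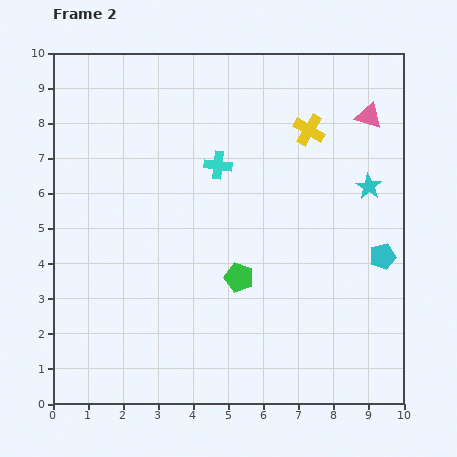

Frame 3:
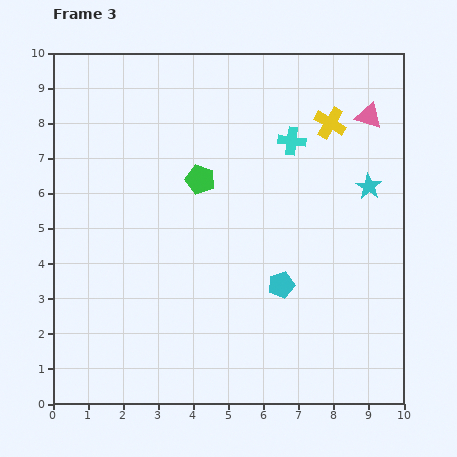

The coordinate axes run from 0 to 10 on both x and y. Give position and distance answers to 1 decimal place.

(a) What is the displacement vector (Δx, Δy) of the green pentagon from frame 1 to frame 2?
(-1.1, 2.8)

The green pentagon was at (6.4, 0.8) in frame 1 and (5.3, 3.6) in frame 2.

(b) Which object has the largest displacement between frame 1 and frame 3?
the green pentagon

(moved 6.0; next 4.6)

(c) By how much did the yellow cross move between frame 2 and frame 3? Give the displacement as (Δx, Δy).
(0.6, 0.2)

The yellow cross was at (7.3, 7.8) in frame 2 and (7.9, 8.0) in frame 3.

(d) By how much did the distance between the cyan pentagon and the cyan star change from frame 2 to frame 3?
+1.8

Distance in frame 2: 2.0. Distance in frame 3: 3.8.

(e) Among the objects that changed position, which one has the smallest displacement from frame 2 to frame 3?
the yellow cross

(moved 0.6)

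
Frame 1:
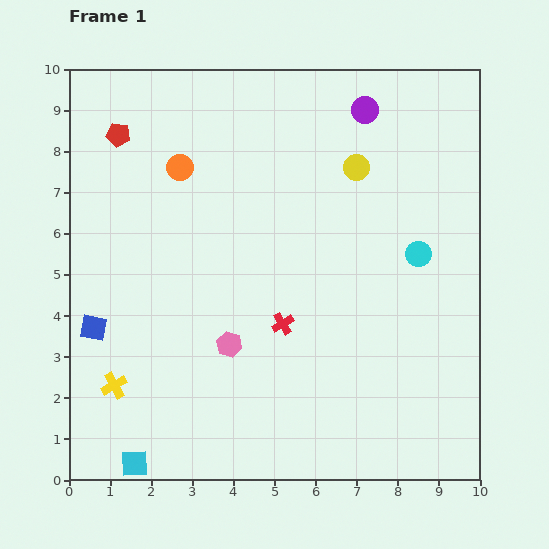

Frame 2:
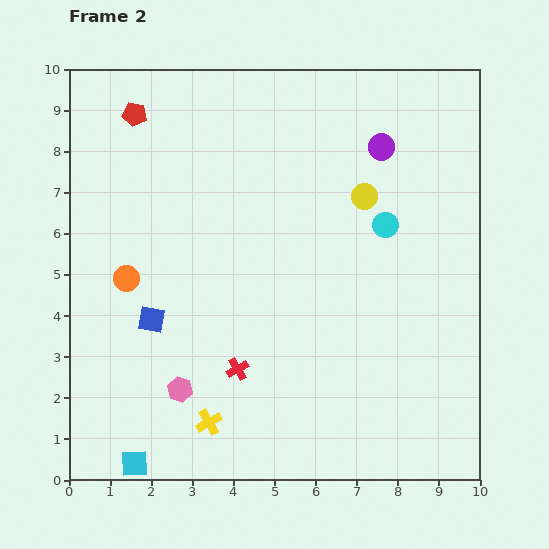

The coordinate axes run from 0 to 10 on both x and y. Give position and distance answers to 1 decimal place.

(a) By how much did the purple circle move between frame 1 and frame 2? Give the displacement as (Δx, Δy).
(0.4, -0.9)

The purple circle was at (7.2, 9.0) in frame 1 and (7.6, 8.1) in frame 2.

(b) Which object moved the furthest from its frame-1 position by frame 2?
the orange circle

(moved 3.0; next 2.5)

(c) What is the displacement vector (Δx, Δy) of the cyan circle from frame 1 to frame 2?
(-0.8, 0.7)

The cyan circle was at (8.5, 5.5) in frame 1 and (7.7, 6.2) in frame 2.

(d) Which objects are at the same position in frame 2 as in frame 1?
the cyan square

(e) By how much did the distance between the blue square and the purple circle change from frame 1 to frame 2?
-1.5

Distance in frame 1: 8.5. Distance in frame 2: 7.0.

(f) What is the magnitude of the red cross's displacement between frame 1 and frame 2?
1.6

The red cross moved from (5.2, 3.8) to (4.1, 2.7), a distance of √(1.1² + 1.1²) ≈ 1.6.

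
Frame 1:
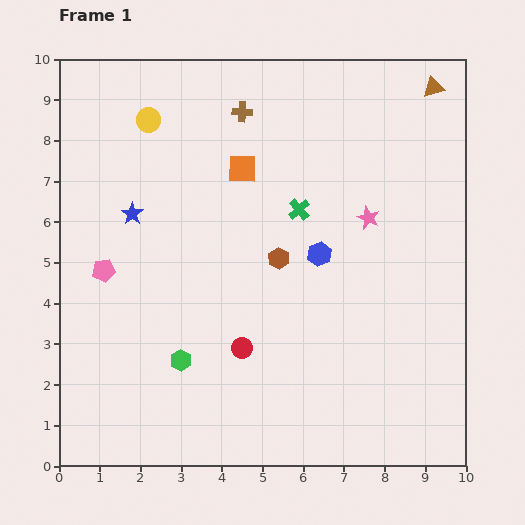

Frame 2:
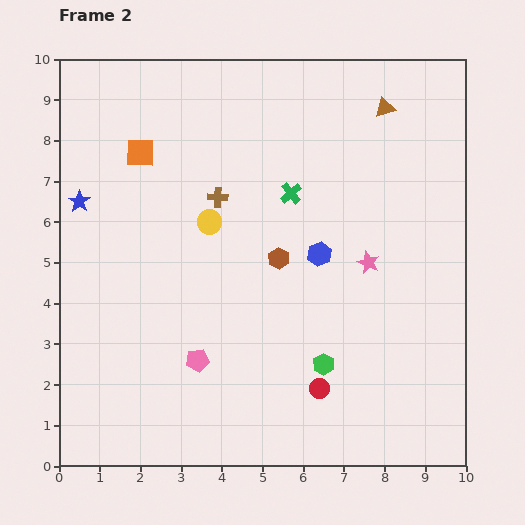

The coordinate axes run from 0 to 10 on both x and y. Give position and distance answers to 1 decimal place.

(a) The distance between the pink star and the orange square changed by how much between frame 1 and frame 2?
+2.9

Distance in frame 1: 3.3. Distance in frame 2: 6.2.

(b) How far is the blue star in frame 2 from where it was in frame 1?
1.3

The blue star moved from (1.8, 6.2) to (0.5, 6.5), a distance of √(1.3² + 0.3²) ≈ 1.3.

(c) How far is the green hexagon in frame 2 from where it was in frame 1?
3.5

The green hexagon moved from (3.0, 2.6) to (6.5, 2.5), a distance of √(3.5² + 0.1²) ≈ 3.5.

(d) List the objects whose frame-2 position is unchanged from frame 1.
the blue hexagon, the brown hexagon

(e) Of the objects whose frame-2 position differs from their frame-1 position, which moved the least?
the green cross

(moved 0.4)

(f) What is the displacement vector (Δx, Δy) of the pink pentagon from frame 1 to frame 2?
(2.3, -2.2)

The pink pentagon was at (1.1, 4.8) in frame 1 and (3.4, 2.6) in frame 2.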